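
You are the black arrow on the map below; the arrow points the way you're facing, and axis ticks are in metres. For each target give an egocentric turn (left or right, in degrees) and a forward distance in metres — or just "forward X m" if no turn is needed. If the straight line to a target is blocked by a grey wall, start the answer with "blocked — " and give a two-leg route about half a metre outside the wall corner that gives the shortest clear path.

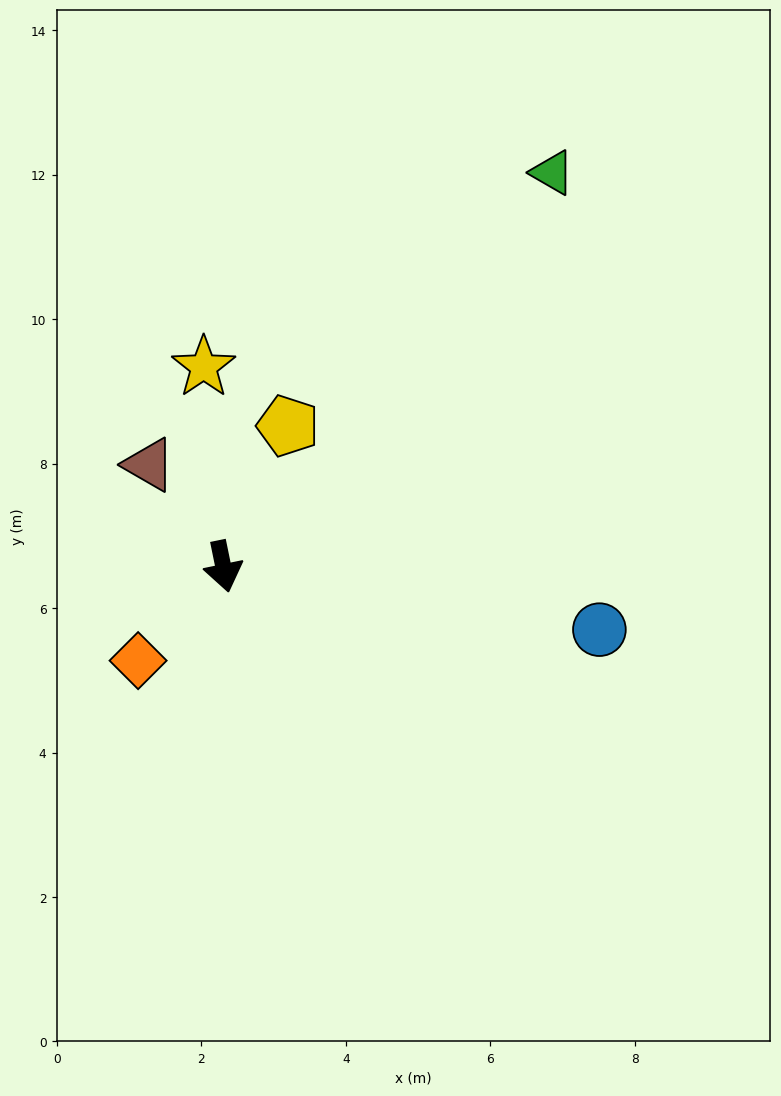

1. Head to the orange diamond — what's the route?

turn right 54°, forward 1.8 m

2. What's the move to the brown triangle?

turn right 155°, forward 1.7 m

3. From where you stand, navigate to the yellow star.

turn left 174°, forward 2.8 m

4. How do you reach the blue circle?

turn left 69°, forward 5.3 m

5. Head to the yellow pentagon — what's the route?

turn left 144°, forward 2.1 m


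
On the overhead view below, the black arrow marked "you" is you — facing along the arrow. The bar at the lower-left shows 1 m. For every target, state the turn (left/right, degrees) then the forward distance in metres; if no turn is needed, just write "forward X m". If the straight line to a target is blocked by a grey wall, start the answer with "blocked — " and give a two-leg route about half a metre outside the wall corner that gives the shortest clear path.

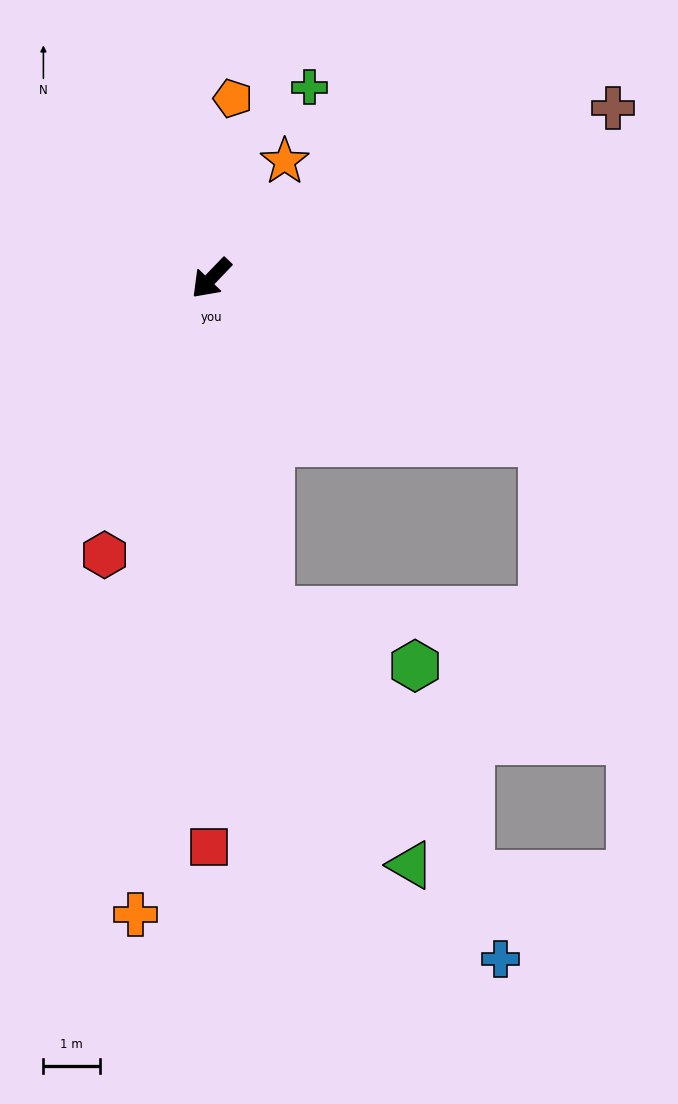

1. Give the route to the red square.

turn left 44°, forward 10.0 m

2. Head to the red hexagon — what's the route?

turn left 23°, forward 5.2 m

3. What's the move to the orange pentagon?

turn right 143°, forward 3.2 m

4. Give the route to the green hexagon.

blocked — turn left 54°, forward 6.0 m, then turn left 59°, forward 2.7 m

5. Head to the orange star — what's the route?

turn right 168°, forward 2.4 m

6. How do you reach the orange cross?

turn left 37°, forward 11.3 m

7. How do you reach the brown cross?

turn left 157°, forward 7.7 m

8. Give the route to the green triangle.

blocked — turn left 54°, forward 6.0 m, then turn left 19°, forward 5.1 m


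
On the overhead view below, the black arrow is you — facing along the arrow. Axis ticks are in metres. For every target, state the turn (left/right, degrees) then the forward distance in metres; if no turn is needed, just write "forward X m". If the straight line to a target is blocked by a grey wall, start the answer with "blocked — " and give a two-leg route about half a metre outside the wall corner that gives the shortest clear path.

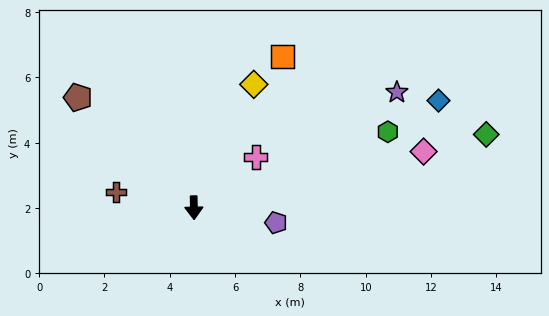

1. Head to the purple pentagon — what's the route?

turn left 79°, forward 2.6 m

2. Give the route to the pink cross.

turn left 128°, forward 2.4 m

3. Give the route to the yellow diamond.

turn left 153°, forward 4.2 m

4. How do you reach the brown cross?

turn right 103°, forward 2.4 m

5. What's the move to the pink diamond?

turn left 103°, forward 7.2 m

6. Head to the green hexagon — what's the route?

turn left 110°, forward 6.4 m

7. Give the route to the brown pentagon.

turn right 135°, forward 4.9 m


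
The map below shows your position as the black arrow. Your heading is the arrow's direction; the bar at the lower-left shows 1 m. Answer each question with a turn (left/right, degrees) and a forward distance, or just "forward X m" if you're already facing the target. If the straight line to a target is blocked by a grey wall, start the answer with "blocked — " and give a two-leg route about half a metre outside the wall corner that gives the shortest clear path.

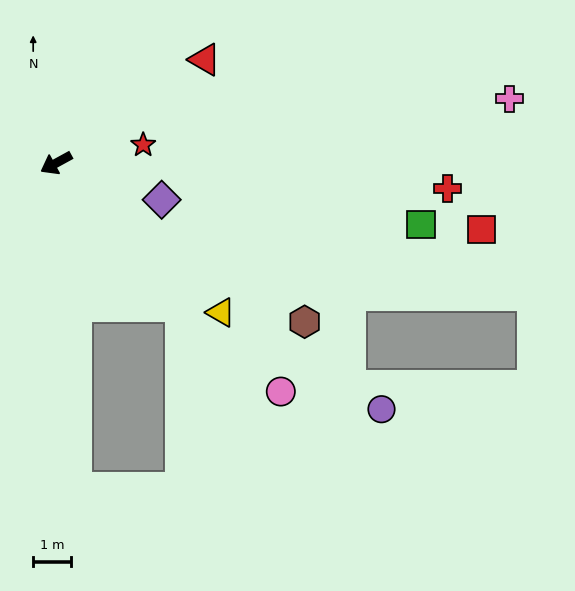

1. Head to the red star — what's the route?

turn left 163°, forward 2.3 m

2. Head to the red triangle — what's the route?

turn right 174°, forward 4.7 m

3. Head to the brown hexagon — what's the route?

turn left 119°, forward 7.7 m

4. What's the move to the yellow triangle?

turn left 109°, forward 5.8 m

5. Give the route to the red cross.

turn left 148°, forward 10.3 m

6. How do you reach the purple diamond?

turn left 132°, forward 2.9 m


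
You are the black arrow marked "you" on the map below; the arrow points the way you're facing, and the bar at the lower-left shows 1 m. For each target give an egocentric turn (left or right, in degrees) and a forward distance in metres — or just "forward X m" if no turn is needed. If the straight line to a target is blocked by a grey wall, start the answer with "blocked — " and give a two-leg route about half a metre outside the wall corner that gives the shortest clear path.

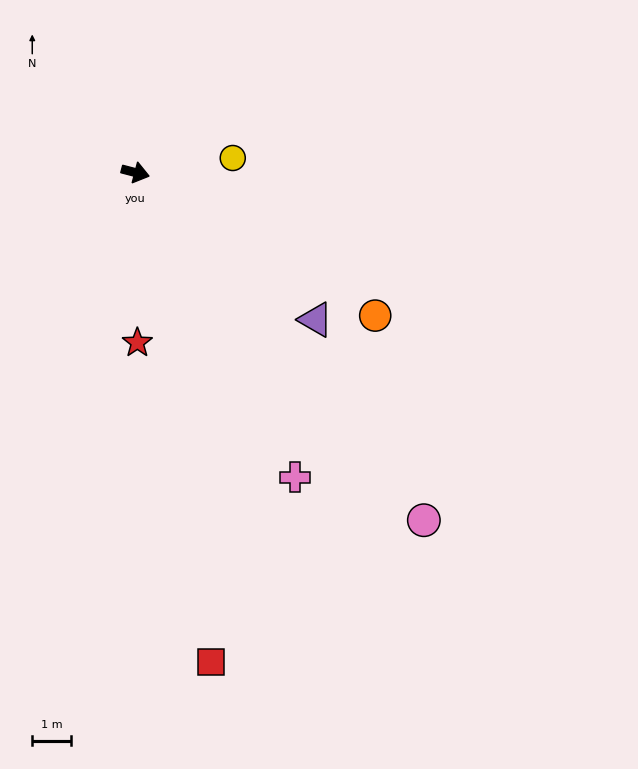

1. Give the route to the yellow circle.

turn left 23°, forward 2.5 m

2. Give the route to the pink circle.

turn right 36°, forward 11.7 m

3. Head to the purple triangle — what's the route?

turn right 25°, forward 6.0 m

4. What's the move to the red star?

turn right 75°, forward 4.4 m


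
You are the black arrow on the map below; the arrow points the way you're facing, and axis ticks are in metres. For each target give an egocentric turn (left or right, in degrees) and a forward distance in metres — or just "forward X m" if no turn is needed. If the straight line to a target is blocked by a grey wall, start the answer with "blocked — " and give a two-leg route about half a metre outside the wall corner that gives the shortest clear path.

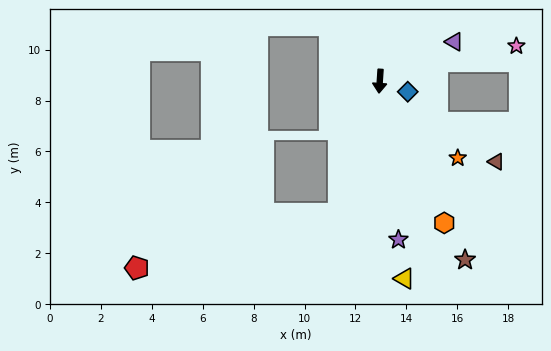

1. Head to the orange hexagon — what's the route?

turn left 28°, forward 6.1 m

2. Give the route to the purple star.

turn left 11°, forward 6.3 m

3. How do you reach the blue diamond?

turn left 73°, forward 1.2 m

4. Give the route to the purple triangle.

turn left 122°, forward 3.3 m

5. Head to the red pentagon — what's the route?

blocked — turn right 14°, forward 5.4 m, then turn right 57°, forward 8.2 m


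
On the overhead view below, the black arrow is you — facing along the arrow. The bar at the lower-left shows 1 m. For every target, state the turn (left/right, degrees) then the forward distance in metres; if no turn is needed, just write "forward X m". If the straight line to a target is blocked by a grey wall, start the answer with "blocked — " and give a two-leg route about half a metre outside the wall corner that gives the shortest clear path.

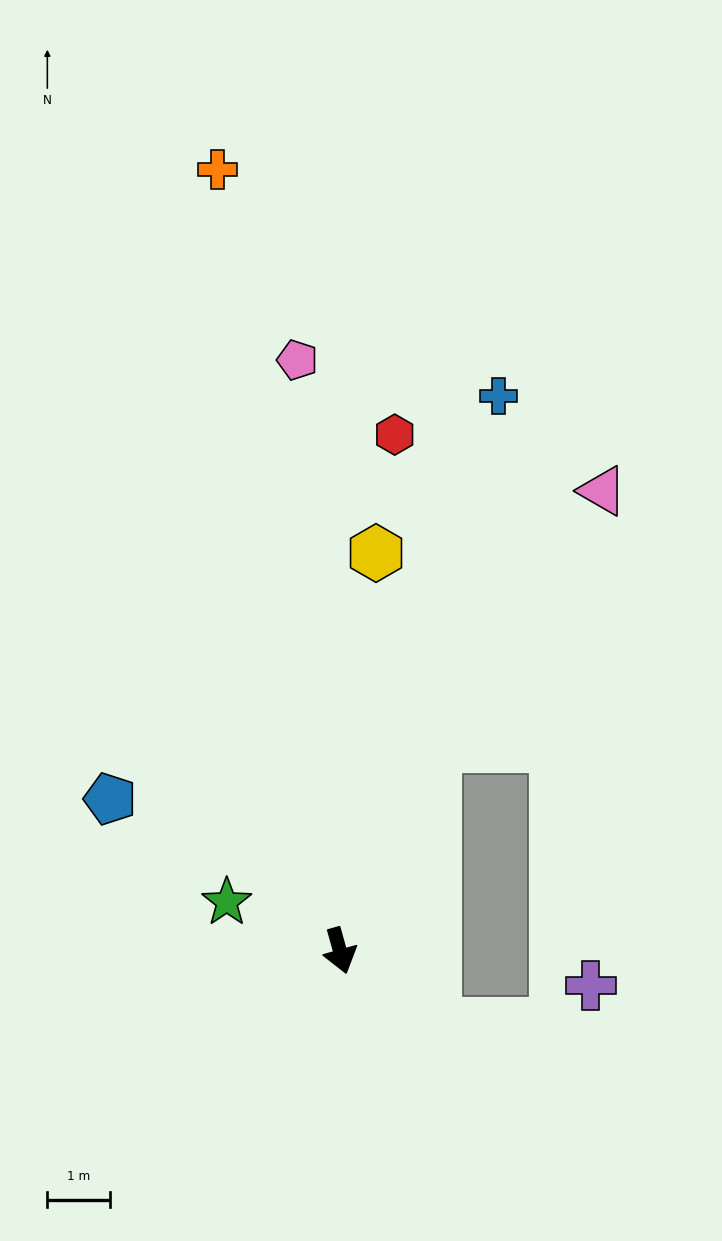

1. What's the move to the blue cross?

turn left 148°, forward 9.2 m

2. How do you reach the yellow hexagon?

turn left 159°, forward 6.3 m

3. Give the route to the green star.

turn right 129°, forward 2.0 m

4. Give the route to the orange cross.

turn left 173°, forward 12.6 m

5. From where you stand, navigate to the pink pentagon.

turn left 169°, forward 9.4 m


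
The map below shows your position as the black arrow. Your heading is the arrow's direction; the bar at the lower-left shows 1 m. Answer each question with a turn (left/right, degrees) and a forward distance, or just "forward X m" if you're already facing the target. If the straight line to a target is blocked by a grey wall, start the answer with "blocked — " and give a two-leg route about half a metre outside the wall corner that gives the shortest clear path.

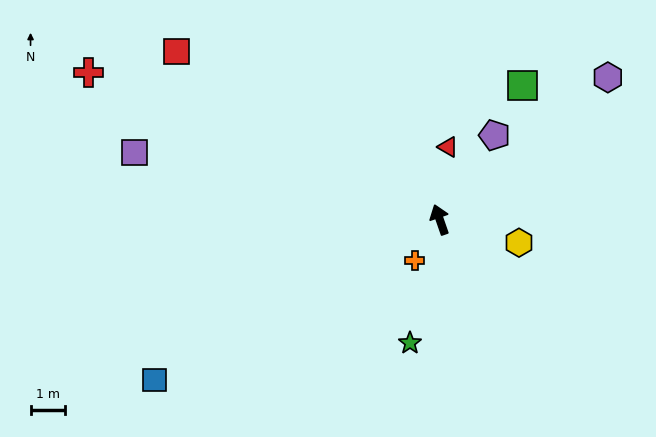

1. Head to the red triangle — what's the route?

turn right 26°, forward 2.1 m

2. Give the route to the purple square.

turn left 58°, forward 9.1 m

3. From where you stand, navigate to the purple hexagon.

turn right 69°, forward 6.4 m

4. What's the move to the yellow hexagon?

turn right 125°, forward 2.4 m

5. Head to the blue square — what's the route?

turn left 100°, forward 9.5 m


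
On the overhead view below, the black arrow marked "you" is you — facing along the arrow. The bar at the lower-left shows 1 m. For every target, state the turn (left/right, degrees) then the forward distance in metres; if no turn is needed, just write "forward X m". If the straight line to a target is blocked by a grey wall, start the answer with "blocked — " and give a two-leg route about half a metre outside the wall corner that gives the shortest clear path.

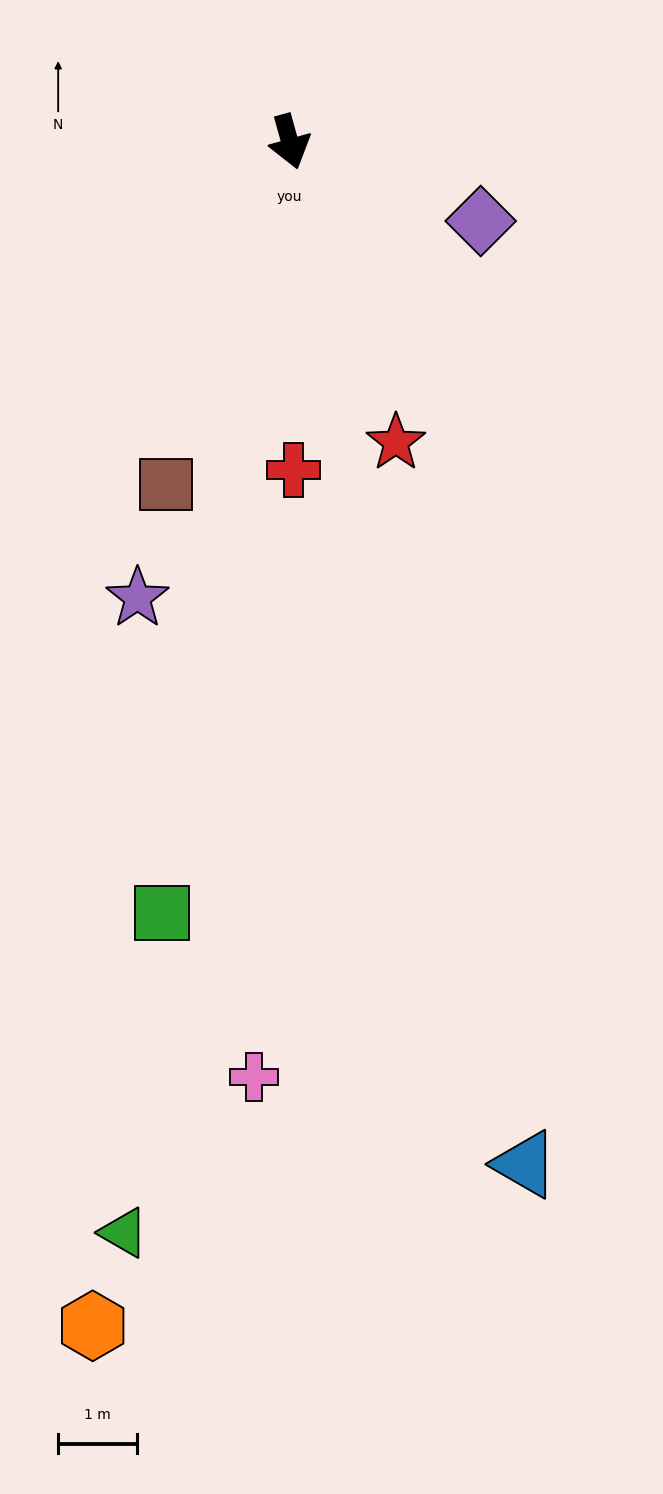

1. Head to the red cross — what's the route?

turn right 15°, forward 4.2 m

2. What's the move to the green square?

turn right 25°, forward 10.0 m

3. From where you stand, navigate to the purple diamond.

turn left 52°, forward 2.6 m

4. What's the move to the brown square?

turn right 35°, forward 4.6 m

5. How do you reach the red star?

turn left 4°, forward 4.1 m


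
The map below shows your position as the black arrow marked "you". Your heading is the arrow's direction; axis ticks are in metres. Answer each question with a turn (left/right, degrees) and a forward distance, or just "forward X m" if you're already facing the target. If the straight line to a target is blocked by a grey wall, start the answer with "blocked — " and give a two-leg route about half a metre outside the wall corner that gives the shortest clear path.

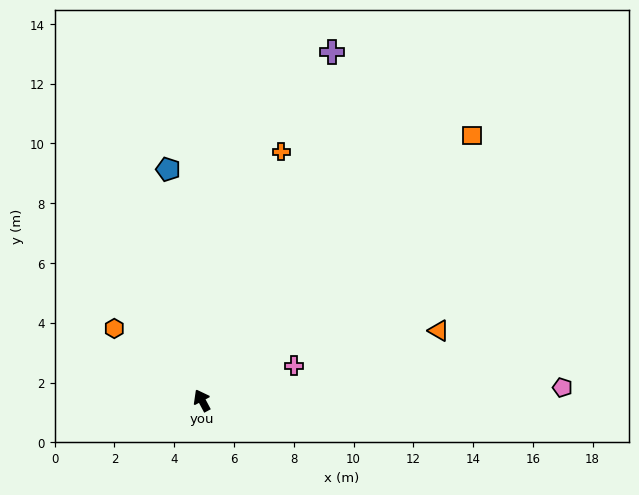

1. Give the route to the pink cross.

turn right 97°, forward 3.3 m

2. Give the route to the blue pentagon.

turn right 20°, forward 7.8 m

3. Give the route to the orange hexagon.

turn left 23°, forward 3.8 m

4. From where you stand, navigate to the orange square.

turn right 74°, forward 12.7 m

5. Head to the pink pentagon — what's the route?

turn right 116°, forward 12.1 m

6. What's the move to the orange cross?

turn right 46°, forward 8.7 m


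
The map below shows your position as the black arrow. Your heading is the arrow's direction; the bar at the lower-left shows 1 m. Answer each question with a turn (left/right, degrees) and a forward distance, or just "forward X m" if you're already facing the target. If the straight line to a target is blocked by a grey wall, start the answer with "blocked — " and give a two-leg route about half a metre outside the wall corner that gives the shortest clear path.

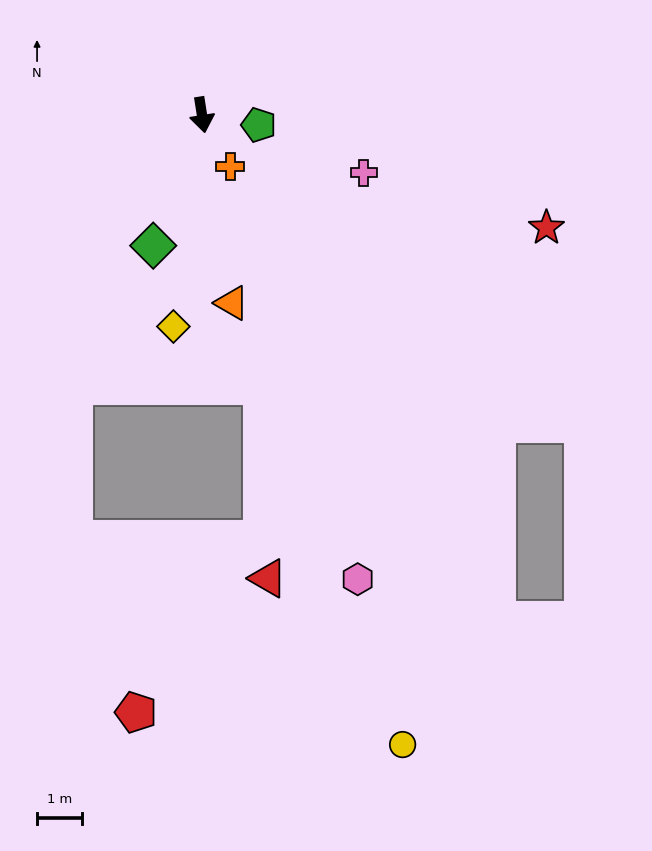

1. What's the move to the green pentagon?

turn left 71°, forward 1.3 m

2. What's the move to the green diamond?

turn right 29°, forward 3.1 m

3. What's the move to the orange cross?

turn left 20°, forward 1.3 m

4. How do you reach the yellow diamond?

turn right 17°, forward 4.8 m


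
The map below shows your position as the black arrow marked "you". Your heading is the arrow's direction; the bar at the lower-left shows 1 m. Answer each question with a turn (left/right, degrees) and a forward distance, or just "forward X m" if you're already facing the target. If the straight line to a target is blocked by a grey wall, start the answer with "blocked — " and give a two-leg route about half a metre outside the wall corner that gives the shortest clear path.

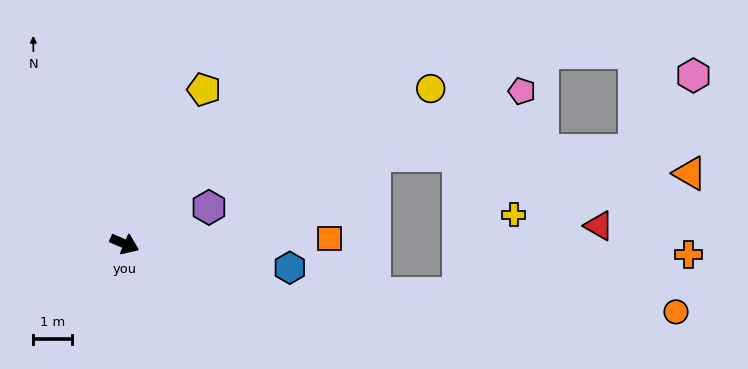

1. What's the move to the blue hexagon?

turn left 15°, forward 4.4 m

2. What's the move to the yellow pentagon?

turn left 86°, forward 4.5 m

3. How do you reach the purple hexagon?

turn left 47°, forward 2.4 m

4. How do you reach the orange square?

turn left 25°, forward 5.4 m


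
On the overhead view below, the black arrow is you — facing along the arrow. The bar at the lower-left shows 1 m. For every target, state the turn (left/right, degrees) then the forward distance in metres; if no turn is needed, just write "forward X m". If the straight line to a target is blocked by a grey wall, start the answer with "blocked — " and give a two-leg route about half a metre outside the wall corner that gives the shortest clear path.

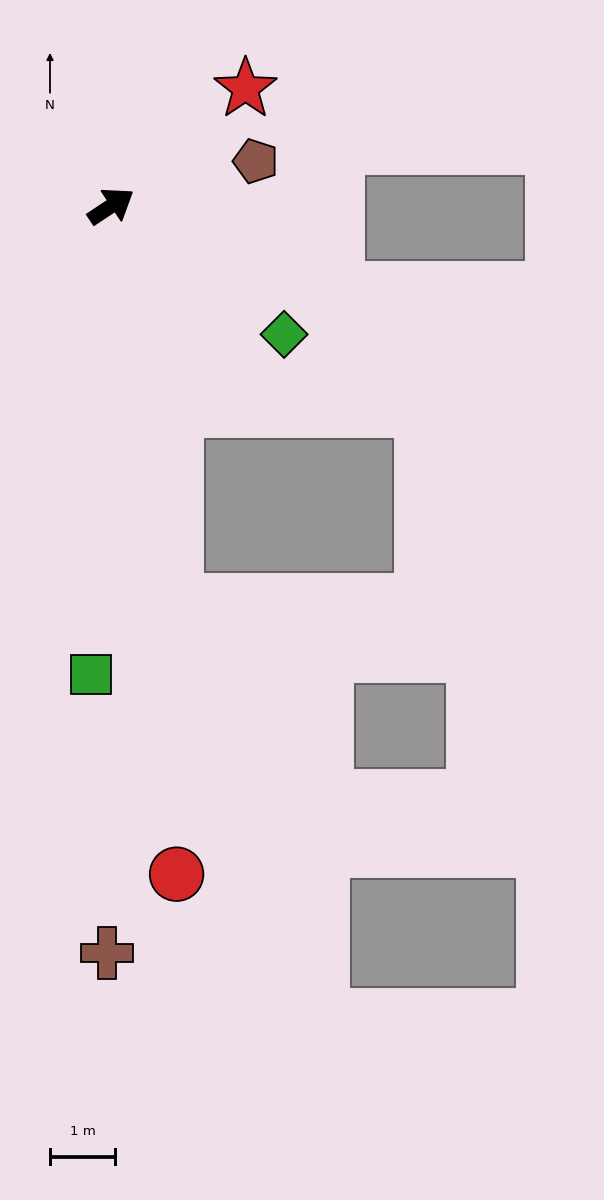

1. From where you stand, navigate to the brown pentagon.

turn right 16°, forward 2.3 m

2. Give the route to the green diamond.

turn right 70°, forward 3.3 m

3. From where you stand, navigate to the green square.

turn right 126°, forward 7.2 m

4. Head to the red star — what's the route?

turn left 8°, forward 2.7 m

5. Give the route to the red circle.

turn right 118°, forward 10.3 m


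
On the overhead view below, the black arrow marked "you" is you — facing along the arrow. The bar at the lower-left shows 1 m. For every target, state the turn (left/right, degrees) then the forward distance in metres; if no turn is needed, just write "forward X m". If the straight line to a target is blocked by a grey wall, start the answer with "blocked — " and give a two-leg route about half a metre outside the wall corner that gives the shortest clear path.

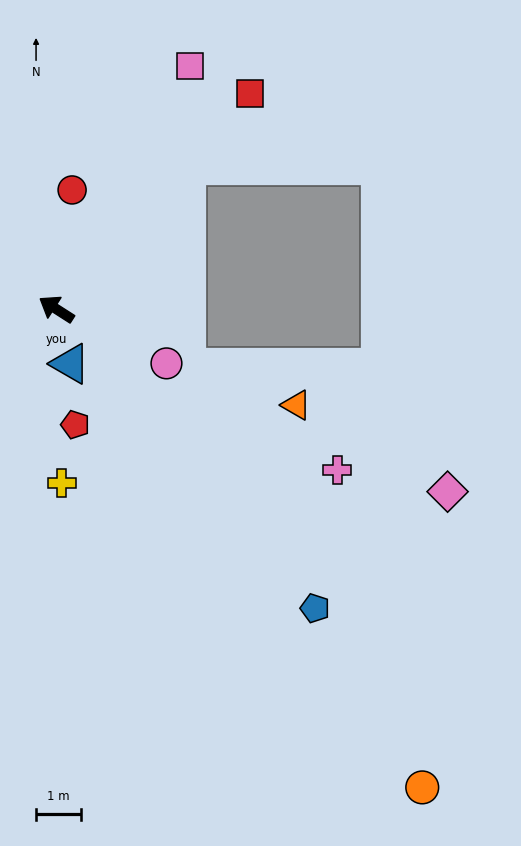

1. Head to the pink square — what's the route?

turn right 86°, forward 6.2 m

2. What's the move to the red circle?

turn right 65°, forward 2.7 m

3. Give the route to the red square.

turn right 99°, forward 6.5 m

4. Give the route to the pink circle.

turn right 174°, forward 2.7 m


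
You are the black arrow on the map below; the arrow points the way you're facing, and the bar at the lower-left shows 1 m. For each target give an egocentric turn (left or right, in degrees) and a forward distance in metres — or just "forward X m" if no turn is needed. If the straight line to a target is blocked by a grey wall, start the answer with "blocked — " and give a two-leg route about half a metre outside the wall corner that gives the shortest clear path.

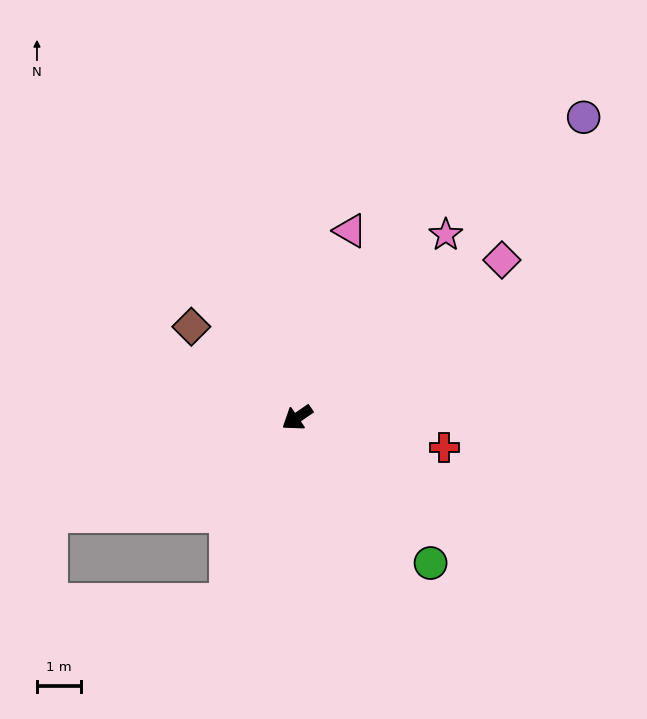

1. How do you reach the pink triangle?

turn right 140°, forward 4.4 m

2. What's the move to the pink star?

turn right 164°, forward 5.4 m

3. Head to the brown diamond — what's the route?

turn right 75°, forward 3.2 m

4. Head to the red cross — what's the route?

turn left 134°, forward 3.4 m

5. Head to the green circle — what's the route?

turn left 98°, forward 4.5 m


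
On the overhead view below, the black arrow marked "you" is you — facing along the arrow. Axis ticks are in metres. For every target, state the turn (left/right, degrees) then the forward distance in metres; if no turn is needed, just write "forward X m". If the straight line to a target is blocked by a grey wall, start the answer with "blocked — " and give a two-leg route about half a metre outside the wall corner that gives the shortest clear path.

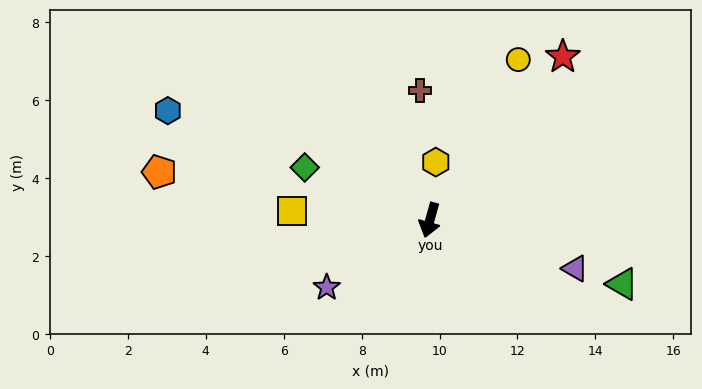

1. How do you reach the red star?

turn left 156°, forward 5.4 m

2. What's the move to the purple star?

turn right 41°, forward 3.2 m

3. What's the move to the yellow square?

turn right 78°, forward 3.6 m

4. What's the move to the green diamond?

turn right 97°, forward 3.5 m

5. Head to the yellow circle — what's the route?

turn left 167°, forward 4.7 m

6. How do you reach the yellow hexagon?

turn right 170°, forward 1.5 m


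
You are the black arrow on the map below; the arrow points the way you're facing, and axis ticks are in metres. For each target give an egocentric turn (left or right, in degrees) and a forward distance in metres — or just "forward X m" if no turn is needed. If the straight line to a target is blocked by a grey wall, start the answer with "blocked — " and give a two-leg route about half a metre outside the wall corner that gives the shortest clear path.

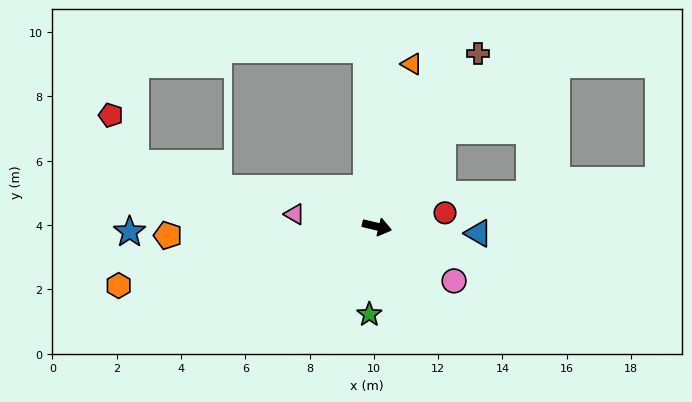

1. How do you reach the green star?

turn right 81°, forward 2.7 m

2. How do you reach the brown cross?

turn left 73°, forward 6.2 m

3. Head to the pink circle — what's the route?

turn right 22°, forward 2.9 m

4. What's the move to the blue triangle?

turn left 10°, forward 3.2 m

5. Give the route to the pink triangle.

turn right 175°, forward 2.6 m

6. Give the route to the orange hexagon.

turn right 154°, forward 8.2 m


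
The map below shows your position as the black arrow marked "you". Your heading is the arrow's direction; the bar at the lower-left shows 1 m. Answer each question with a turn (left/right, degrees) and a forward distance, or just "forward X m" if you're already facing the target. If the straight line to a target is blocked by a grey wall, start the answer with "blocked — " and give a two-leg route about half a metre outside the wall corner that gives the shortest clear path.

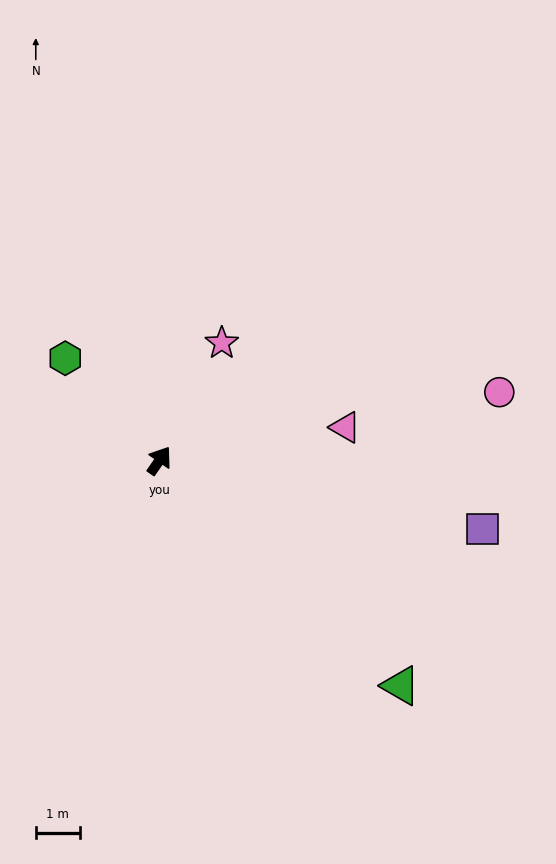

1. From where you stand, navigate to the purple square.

turn right 67°, forward 7.5 m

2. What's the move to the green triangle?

turn right 98°, forward 7.5 m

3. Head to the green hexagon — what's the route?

turn left 77°, forward 3.2 m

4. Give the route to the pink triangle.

turn right 45°, forward 4.3 m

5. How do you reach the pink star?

turn left 7°, forward 3.0 m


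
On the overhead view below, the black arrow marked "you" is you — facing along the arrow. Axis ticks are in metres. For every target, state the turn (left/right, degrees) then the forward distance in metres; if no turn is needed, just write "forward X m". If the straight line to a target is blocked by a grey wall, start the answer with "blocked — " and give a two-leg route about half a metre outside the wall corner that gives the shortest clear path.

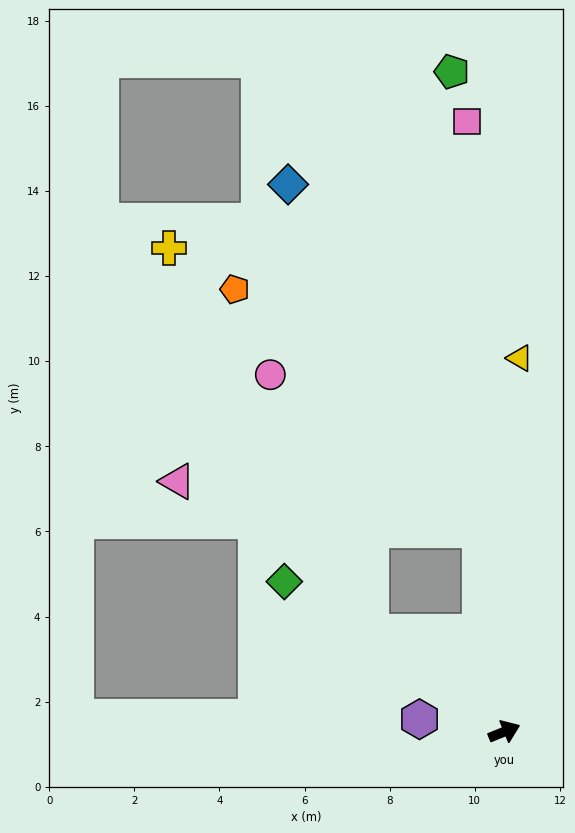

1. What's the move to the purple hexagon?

turn left 150°, forward 2.0 m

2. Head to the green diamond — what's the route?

turn left 124°, forward 6.3 m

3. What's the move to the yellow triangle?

turn left 66°, forward 8.8 m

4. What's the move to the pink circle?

blocked — turn left 121°, forward 3.9 m, then turn right 32°, forward 6.5 m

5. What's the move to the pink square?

turn left 71°, forward 14.4 m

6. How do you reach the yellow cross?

blocked — turn left 121°, forward 3.9 m, then turn right 25°, forward 10.2 m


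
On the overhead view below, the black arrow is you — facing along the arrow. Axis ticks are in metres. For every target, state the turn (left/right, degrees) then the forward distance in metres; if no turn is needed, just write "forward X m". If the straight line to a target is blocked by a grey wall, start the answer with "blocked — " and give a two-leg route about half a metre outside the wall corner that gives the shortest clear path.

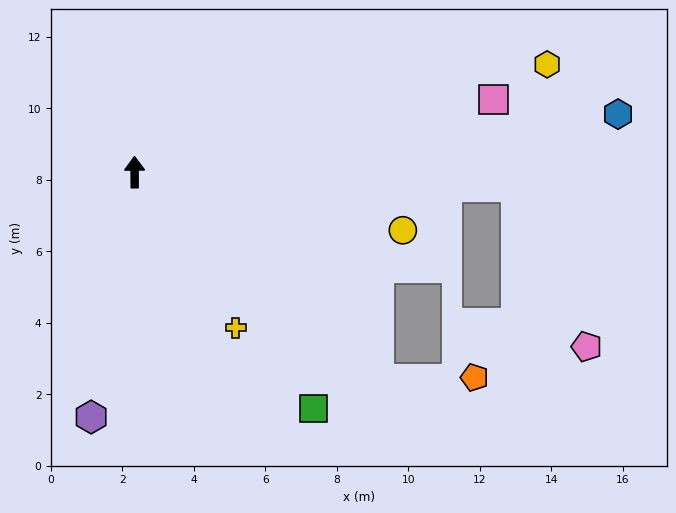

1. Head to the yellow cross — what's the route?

turn right 147°, forward 5.2 m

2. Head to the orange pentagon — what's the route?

blocked — turn right 131°, forward 9.0 m, then turn left 42°, forward 2.7 m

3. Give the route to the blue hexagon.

turn right 84°, forward 13.6 m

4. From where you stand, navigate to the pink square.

turn right 79°, forward 10.3 m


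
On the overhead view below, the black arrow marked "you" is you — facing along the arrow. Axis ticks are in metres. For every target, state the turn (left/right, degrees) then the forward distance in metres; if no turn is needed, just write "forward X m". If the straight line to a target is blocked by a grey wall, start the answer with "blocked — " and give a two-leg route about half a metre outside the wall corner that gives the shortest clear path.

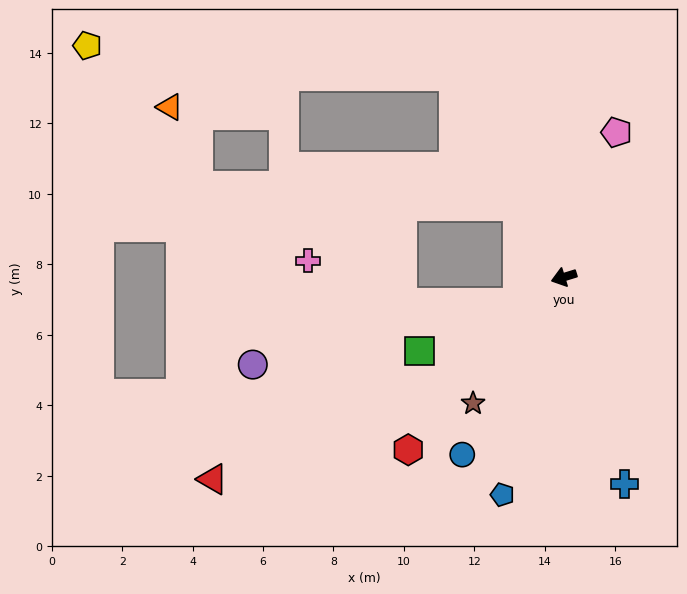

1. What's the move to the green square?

turn left 10°, forward 4.6 m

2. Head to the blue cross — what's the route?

turn left 89°, forward 6.1 m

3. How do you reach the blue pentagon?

turn left 57°, forward 6.4 m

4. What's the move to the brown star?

turn left 37°, forward 4.4 m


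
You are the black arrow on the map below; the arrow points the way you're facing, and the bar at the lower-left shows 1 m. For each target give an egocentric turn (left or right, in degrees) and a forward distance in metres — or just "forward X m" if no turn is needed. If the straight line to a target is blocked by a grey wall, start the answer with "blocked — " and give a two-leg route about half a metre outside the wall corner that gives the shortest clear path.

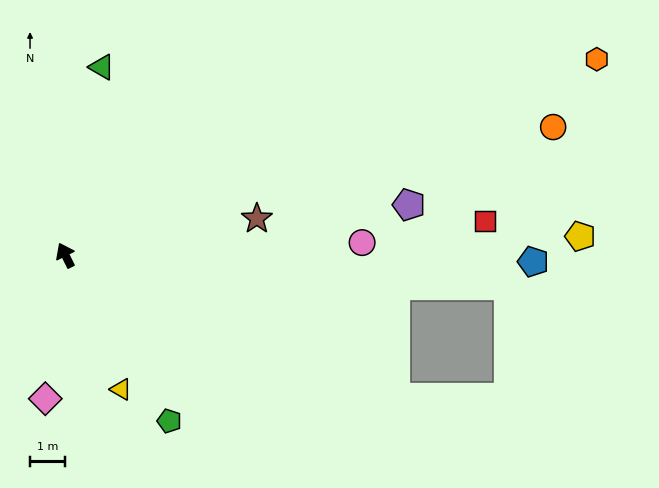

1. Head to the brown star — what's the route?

turn right 106°, forward 5.5 m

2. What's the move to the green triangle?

turn right 37°, forward 5.4 m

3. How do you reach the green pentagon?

turn right 174°, forward 5.6 m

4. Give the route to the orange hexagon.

turn right 96°, forward 16.1 m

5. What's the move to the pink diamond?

turn left 146°, forward 4.1 m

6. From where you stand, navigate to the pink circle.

turn right 114°, forward 8.4 m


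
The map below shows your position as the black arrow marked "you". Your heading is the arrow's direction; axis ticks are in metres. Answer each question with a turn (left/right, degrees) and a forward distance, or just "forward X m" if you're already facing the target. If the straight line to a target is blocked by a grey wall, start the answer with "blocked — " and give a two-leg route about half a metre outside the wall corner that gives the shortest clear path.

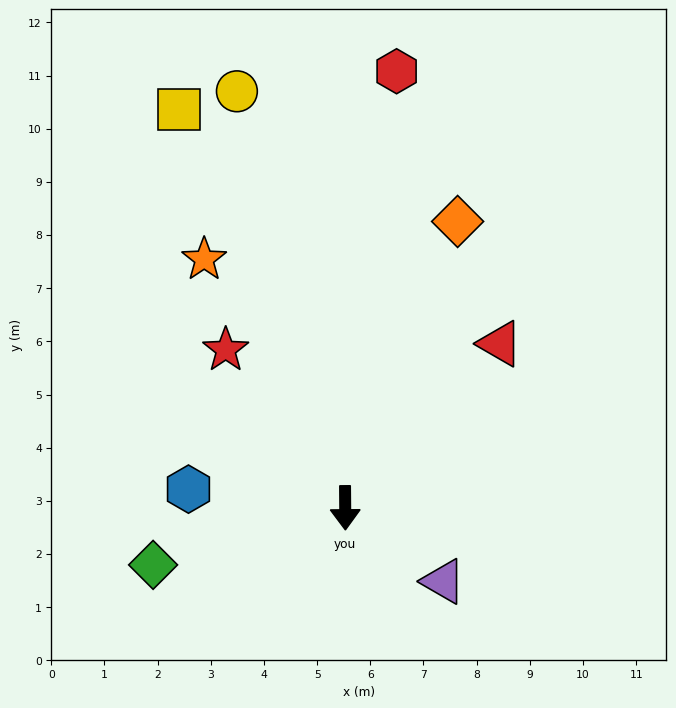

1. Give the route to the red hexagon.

turn left 173°, forward 8.3 m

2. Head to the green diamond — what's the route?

turn right 74°, forward 3.8 m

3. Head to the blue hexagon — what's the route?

turn right 97°, forward 3.0 m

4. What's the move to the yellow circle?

turn right 166°, forward 8.1 m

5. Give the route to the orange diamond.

turn left 158°, forward 5.8 m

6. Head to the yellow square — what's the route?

turn right 158°, forward 8.1 m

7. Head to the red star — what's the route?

turn right 143°, forward 3.7 m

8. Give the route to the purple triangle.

turn left 53°, forward 2.3 m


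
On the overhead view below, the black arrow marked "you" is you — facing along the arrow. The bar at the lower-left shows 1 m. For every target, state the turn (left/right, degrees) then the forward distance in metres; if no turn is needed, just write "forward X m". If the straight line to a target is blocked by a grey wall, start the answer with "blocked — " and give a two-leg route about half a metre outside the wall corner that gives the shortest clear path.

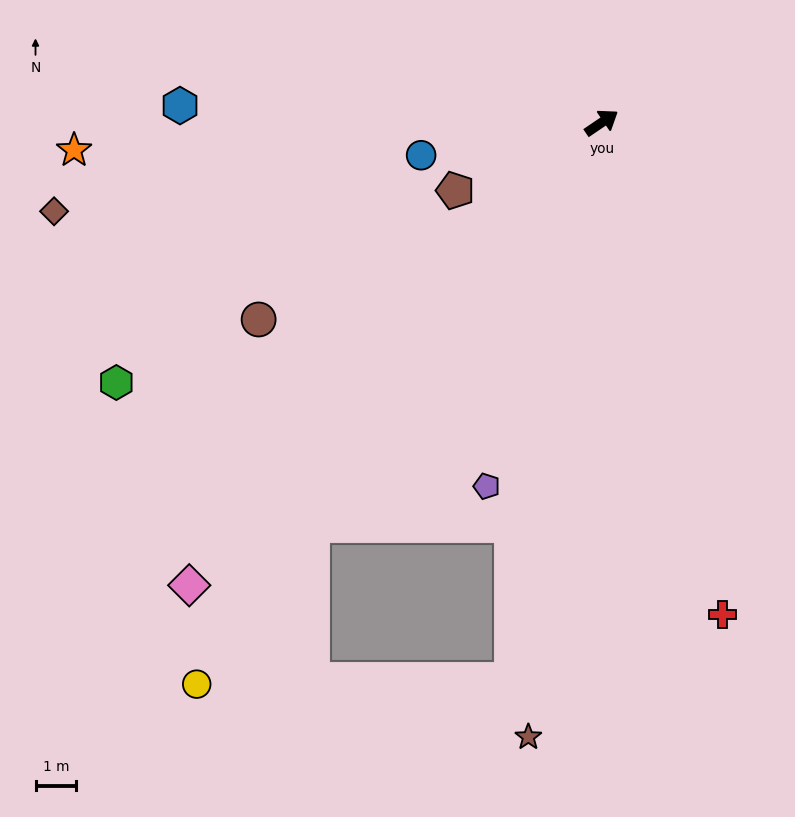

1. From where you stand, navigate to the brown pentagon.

turn left 171°, forward 4.0 m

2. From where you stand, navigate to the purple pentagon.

turn right 142°, forward 9.3 m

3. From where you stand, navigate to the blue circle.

turn left 156°, forward 4.5 m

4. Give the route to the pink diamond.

turn right 166°, forward 15.2 m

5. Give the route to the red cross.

turn right 110°, forward 12.4 m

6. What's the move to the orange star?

turn left 149°, forward 12.9 m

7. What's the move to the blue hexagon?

turn left 144°, forward 10.3 m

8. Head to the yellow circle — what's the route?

turn right 160°, forward 17.0 m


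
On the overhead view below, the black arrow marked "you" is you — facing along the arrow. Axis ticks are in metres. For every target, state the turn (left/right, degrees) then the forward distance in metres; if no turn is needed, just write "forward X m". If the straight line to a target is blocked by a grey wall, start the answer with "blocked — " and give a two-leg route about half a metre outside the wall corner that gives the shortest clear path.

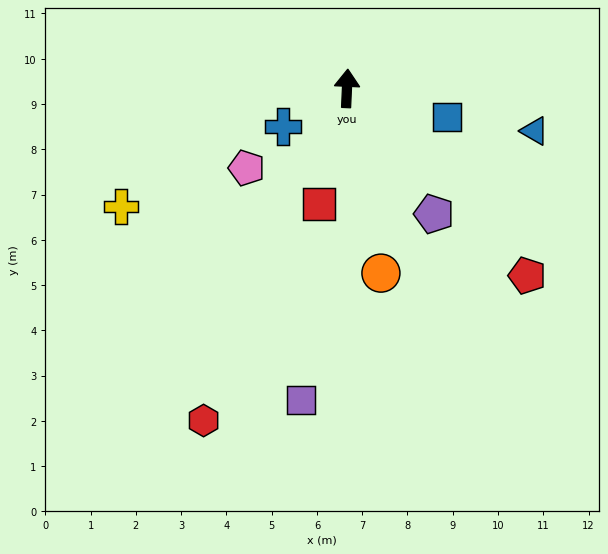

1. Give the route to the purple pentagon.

turn right 143°, forward 3.4 m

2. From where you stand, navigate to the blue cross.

turn left 123°, forward 1.6 m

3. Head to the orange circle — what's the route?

turn right 167°, forward 4.2 m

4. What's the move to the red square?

turn left 169°, forward 2.6 m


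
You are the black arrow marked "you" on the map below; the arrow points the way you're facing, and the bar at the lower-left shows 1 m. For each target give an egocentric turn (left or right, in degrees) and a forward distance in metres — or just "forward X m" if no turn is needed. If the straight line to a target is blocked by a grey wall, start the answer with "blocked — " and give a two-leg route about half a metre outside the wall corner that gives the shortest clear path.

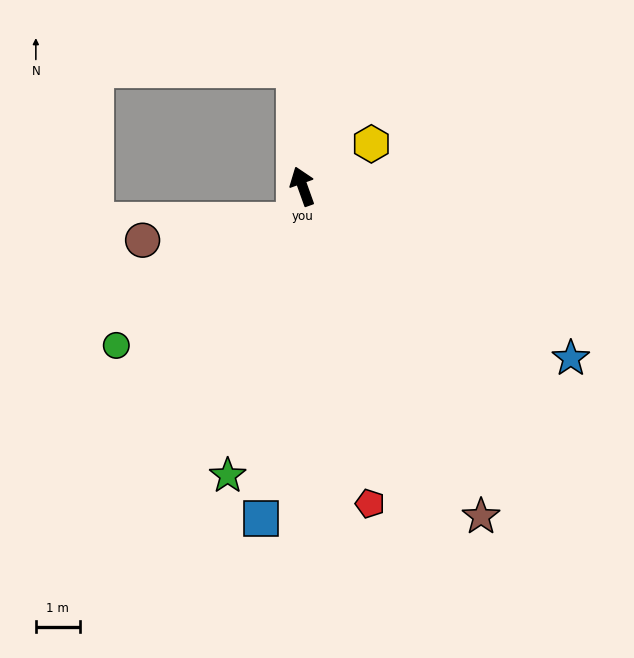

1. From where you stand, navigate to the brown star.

turn right 171°, forward 8.6 m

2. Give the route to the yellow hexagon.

turn right 78°, forward 1.8 m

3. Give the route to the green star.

turn left 146°, forward 6.8 m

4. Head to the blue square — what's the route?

turn left 153°, forward 7.6 m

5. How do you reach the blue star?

turn right 142°, forward 7.3 m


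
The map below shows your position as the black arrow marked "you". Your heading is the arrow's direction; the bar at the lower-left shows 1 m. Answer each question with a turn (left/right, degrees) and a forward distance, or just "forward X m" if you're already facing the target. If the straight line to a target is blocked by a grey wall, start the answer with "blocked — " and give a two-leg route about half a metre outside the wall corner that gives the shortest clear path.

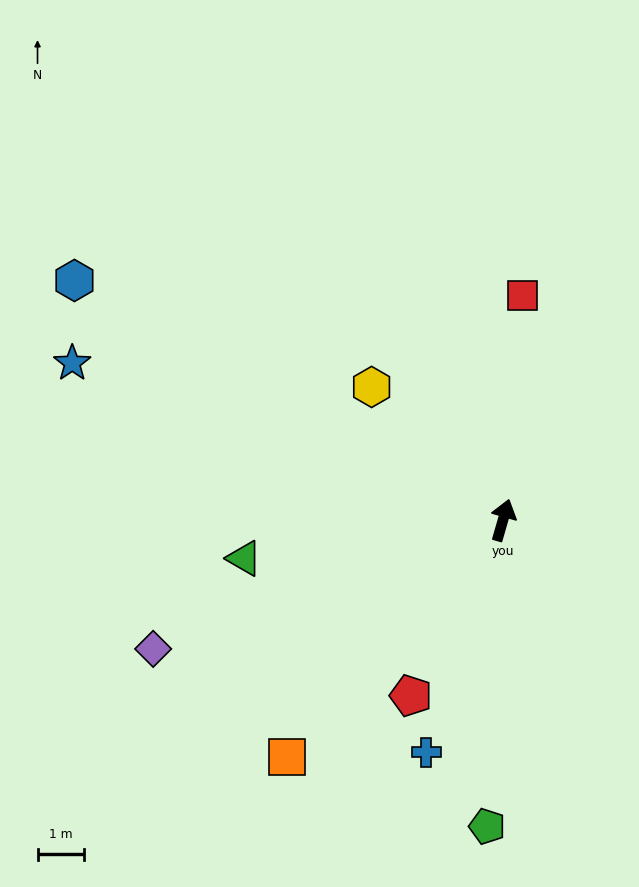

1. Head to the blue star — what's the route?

turn left 86°, forward 9.9 m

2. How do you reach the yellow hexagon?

turn left 61°, forward 4.1 m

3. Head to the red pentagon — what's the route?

turn left 168°, forward 4.3 m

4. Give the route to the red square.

turn left 11°, forward 4.9 m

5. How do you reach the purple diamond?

turn left 126°, forward 8.1 m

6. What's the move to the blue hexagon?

turn left 77°, forward 10.6 m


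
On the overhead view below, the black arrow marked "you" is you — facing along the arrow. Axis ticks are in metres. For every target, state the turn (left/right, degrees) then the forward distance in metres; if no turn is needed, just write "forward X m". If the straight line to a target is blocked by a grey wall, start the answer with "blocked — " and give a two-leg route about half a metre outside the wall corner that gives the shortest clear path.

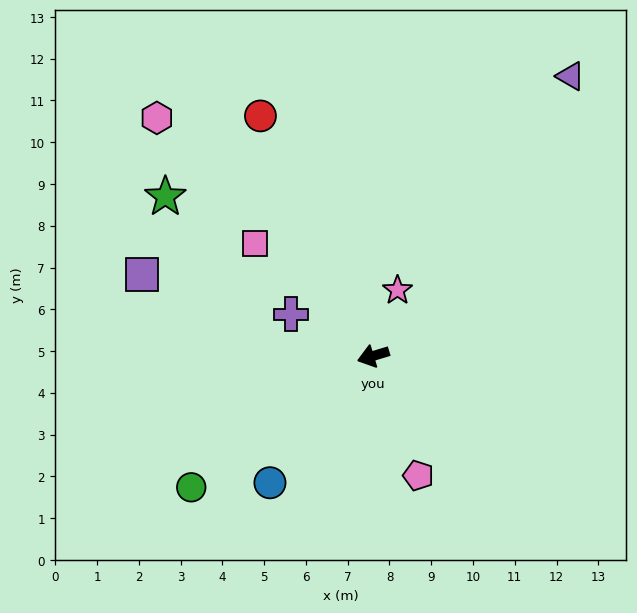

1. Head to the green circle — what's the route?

turn left 19°, forward 5.4 m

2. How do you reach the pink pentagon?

turn left 94°, forward 3.1 m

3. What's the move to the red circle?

turn right 82°, forward 6.3 m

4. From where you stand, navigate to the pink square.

turn right 60°, forward 3.9 m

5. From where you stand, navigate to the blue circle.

turn left 34°, forward 3.9 m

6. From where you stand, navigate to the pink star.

turn right 127°, forward 1.7 m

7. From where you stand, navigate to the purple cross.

turn right 44°, forward 2.2 m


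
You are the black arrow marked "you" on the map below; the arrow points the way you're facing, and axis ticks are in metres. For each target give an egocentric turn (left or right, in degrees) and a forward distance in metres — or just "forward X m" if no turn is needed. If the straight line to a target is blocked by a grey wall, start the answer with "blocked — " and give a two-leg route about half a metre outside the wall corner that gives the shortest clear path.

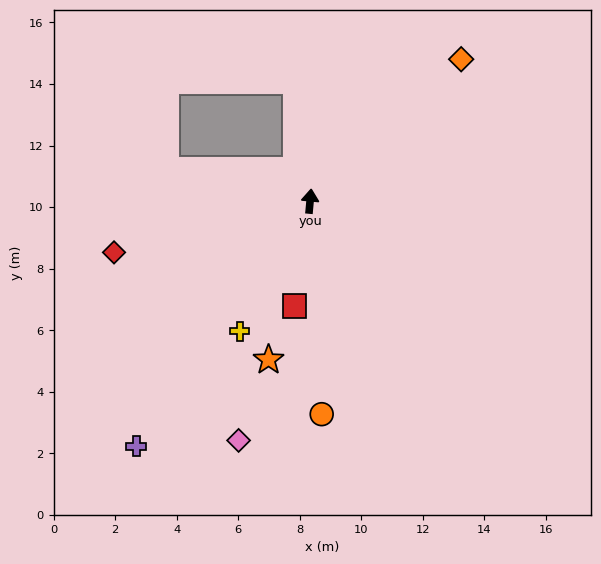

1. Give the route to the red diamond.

turn left 110°, forward 6.6 m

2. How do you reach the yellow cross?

turn left 157°, forward 4.8 m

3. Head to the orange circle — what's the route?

turn right 172°, forward 6.9 m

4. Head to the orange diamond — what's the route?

turn right 42°, forward 6.7 m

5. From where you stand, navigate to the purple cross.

turn left 150°, forward 9.8 m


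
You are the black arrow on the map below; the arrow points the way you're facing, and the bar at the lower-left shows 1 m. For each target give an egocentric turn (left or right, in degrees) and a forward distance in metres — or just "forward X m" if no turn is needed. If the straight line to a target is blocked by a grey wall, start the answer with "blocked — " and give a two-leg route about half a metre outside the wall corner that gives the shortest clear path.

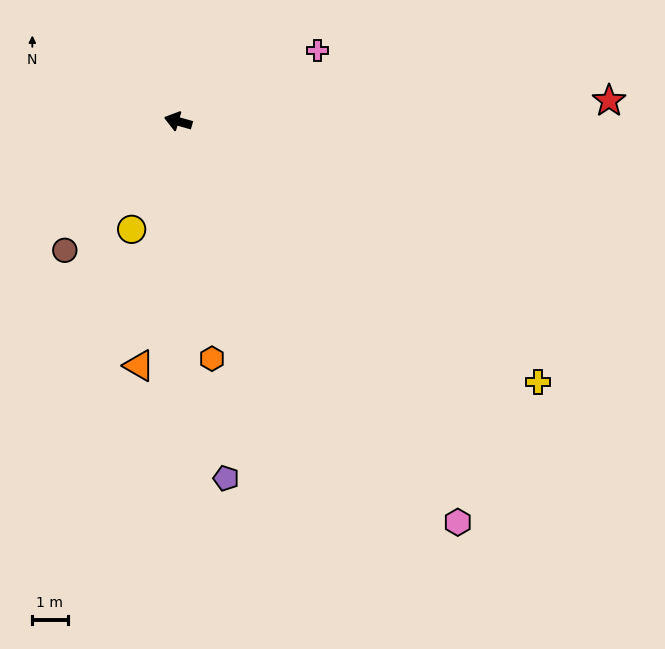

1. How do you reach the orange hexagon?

turn left 114°, forward 6.8 m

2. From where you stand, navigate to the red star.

turn right 162°, forward 12.2 m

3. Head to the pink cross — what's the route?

turn right 137°, forward 4.4 m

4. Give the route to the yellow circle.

turn left 82°, forward 3.3 m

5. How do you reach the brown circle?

turn left 64°, forward 4.9 m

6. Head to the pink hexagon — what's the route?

turn left 141°, forward 13.9 m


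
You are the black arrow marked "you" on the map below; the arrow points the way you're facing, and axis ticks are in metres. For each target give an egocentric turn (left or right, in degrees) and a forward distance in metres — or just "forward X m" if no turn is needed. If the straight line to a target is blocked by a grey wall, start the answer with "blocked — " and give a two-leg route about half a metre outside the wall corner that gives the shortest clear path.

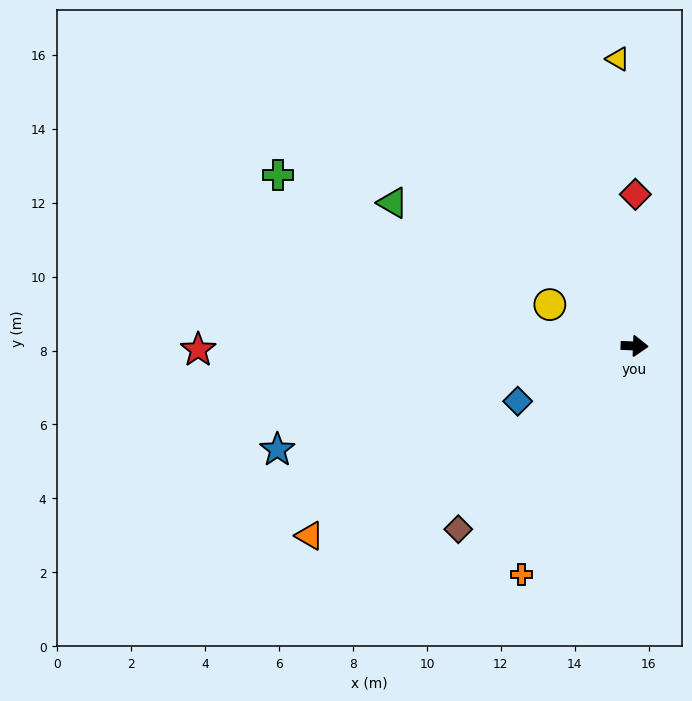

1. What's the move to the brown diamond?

turn right 132°, forward 6.9 m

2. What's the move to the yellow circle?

turn left 156°, forward 2.5 m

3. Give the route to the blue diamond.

turn right 153°, forward 3.5 m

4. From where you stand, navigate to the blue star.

turn right 162°, forward 10.1 m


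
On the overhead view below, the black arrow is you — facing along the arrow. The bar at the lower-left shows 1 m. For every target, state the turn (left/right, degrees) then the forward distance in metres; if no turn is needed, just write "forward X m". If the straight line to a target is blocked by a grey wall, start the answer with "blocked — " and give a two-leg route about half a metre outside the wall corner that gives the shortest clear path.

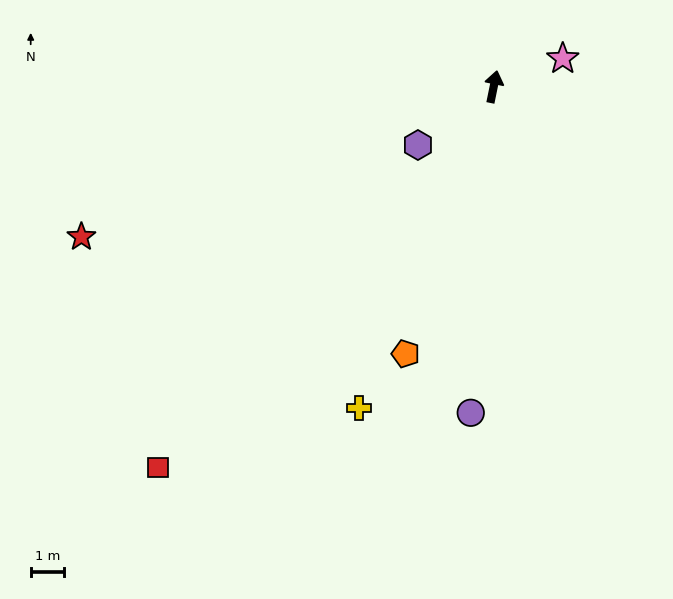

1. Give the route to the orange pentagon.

turn left 173°, forward 8.4 m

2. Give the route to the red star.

turn left 122°, forward 13.0 m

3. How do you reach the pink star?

turn right 56°, forward 2.2 m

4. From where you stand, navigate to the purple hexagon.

turn left 139°, forward 2.8 m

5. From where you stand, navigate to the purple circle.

turn right 172°, forward 9.7 m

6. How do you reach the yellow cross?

turn left 169°, forward 10.4 m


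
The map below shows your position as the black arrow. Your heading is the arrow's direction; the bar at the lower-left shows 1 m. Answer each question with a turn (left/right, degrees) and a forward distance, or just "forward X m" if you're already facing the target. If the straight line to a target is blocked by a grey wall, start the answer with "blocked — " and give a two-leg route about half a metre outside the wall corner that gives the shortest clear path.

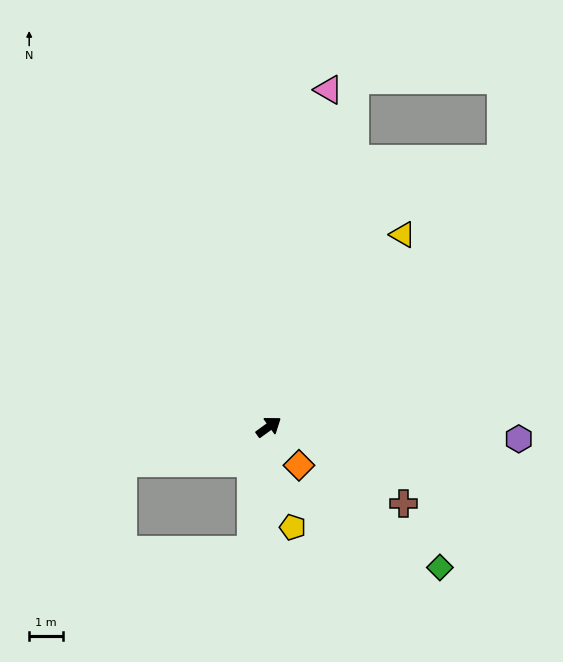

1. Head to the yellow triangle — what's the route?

turn left 19°, forward 7.0 m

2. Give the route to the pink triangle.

turn left 44°, forward 10.2 m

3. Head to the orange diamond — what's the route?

turn right 88°, forward 1.5 m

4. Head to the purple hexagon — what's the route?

turn right 39°, forward 7.4 m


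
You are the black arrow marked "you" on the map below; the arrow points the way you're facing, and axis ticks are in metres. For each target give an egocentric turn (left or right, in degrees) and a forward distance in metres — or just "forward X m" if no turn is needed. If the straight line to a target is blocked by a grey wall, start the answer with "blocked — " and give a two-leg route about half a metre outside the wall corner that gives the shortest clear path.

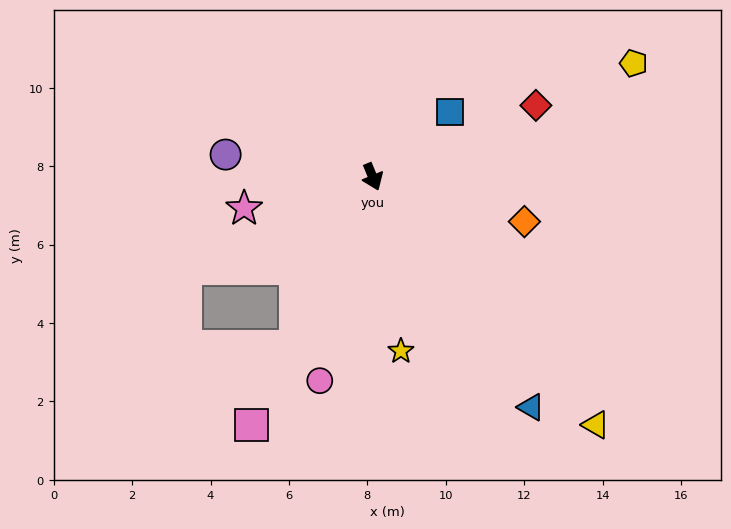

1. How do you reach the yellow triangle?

turn left 20°, forward 8.5 m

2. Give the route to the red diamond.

turn left 91°, forward 4.5 m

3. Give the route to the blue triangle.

turn left 12°, forward 7.1 m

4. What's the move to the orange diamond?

turn left 51°, forward 4.0 m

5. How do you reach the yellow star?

turn right 13°, forward 4.5 m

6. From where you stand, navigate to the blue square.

turn left 108°, forward 2.6 m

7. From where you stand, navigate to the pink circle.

turn right 37°, forward 5.4 m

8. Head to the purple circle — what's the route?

turn right 121°, forward 3.8 m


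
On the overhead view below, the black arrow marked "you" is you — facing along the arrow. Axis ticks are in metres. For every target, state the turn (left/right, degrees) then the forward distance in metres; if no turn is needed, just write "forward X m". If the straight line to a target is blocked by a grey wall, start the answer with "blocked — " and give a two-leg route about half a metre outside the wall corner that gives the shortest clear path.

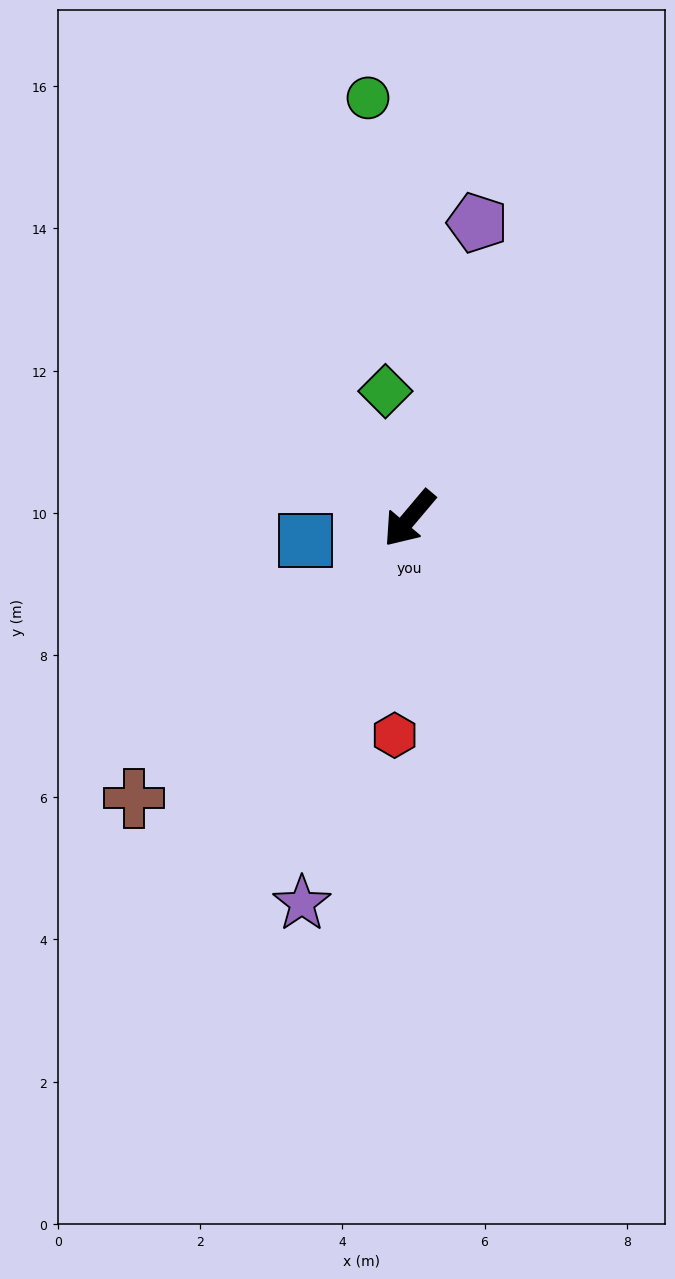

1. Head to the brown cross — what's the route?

turn right 4°, forward 5.5 m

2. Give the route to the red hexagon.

turn left 36°, forward 3.1 m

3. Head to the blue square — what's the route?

turn right 38°, forward 1.5 m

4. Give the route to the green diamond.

turn right 129°, forward 1.8 m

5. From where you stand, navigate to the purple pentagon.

turn right 153°, forward 4.3 m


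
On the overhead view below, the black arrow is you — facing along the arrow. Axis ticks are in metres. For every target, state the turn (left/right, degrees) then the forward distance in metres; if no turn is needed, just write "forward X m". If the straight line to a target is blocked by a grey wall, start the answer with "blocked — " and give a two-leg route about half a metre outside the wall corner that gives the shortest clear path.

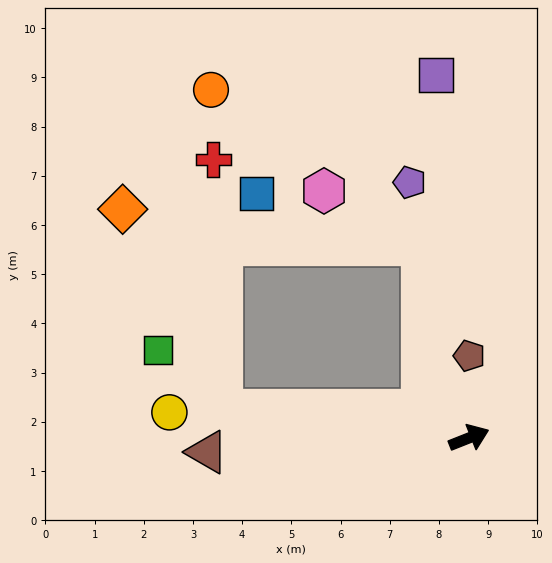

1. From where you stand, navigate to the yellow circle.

turn left 153°, forward 6.1 m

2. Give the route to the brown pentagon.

turn left 68°, forward 1.7 m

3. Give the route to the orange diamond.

blocked — turn left 152°, forward 5.0 m, then turn right 57°, forward 4.6 m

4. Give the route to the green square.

blocked — turn left 152°, forward 5.0 m, then turn right 37°, forward 1.8 m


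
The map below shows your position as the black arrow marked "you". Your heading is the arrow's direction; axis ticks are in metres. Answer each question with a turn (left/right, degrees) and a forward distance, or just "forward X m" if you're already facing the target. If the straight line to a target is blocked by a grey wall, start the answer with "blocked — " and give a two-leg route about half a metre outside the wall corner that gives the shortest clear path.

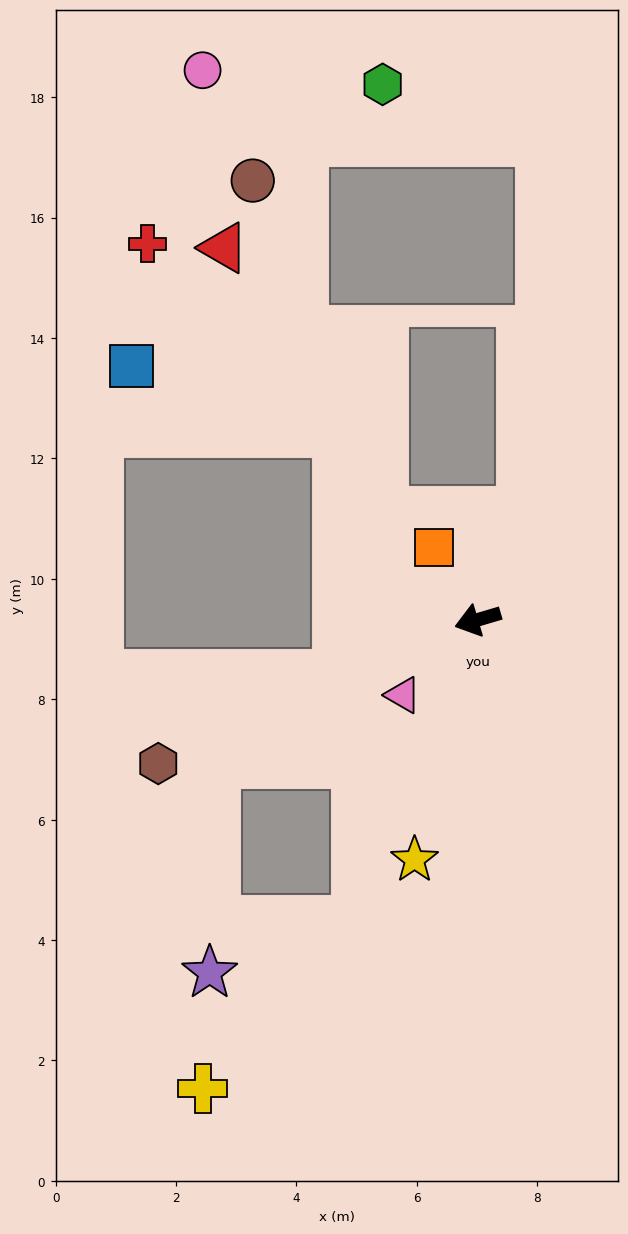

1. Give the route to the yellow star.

turn left 59°, forward 4.1 m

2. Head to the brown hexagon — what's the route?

turn left 8°, forward 5.8 m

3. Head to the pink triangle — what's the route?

turn left 29°, forward 1.8 m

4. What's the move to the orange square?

turn right 75°, forward 1.4 m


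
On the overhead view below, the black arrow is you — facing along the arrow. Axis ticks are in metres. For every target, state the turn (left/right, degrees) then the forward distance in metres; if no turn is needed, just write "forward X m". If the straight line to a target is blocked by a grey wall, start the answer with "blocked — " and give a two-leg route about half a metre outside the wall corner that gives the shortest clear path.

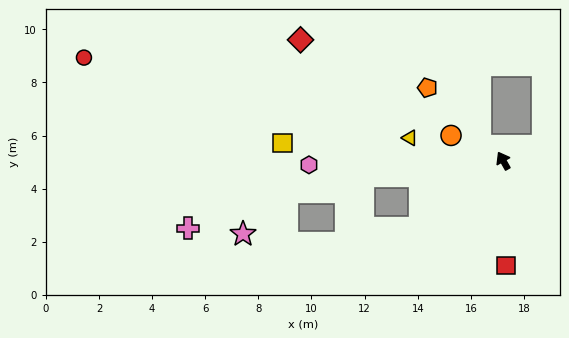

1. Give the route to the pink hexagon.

turn left 62°, forward 7.3 m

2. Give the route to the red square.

turn left 152°, forward 3.9 m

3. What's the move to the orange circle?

turn left 35°, forward 2.2 m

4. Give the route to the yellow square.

turn left 56°, forward 8.3 m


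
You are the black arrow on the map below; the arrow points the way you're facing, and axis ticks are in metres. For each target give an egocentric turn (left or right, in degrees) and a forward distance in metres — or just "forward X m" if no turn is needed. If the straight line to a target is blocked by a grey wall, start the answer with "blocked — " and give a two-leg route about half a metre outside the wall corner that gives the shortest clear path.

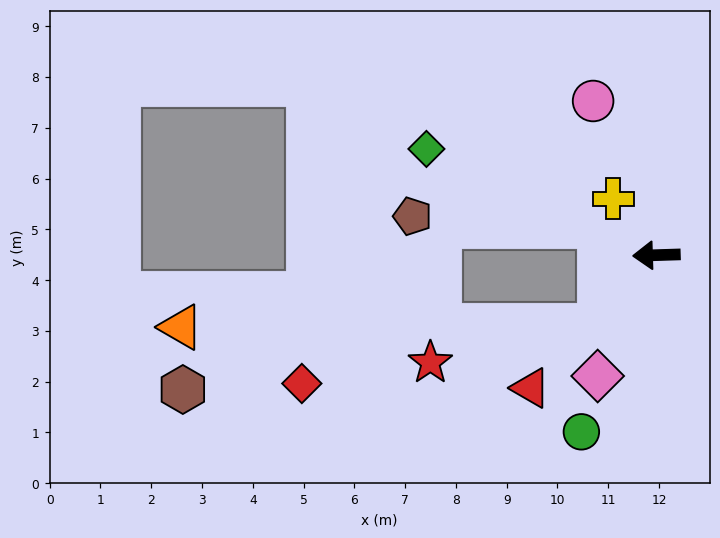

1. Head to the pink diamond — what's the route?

turn left 62°, forward 2.6 m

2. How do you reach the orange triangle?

blocked — turn left 49°, forward 1.8 m, then turn right 51°, forward 8.2 m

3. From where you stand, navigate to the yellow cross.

turn right 54°, forward 1.4 m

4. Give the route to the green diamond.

turn right 27°, forward 5.0 m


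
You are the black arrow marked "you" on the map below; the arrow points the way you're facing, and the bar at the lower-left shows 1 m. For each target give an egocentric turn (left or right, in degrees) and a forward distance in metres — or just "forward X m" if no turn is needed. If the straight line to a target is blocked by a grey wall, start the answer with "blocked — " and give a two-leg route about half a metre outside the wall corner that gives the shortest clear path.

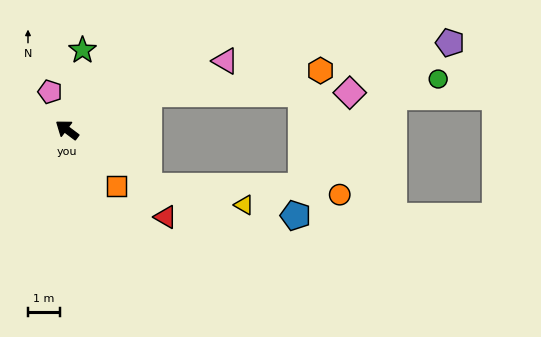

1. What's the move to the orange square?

turn left 168°, forward 2.4 m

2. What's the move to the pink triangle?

turn right 120°, forward 5.4 m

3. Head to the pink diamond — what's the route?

blocked — turn right 119°, forward 2.8 m, then turn right 24°, forward 6.3 m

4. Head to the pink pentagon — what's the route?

turn right 29°, forward 1.3 m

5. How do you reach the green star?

turn right 64°, forward 2.5 m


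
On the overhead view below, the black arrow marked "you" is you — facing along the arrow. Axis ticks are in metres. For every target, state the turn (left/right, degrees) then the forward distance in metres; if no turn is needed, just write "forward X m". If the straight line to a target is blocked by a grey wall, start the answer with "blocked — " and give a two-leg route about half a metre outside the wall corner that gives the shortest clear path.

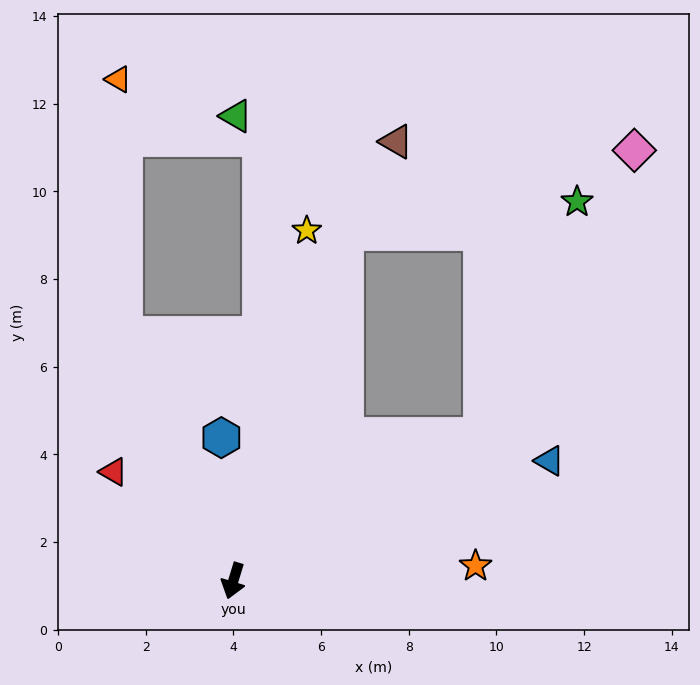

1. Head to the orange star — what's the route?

turn left 110°, forward 5.5 m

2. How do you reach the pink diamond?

blocked — turn left 137°, forward 6.6 m, then turn left 32°, forward 7.4 m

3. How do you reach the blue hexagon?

turn right 158°, forward 3.3 m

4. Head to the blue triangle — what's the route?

turn left 128°, forward 7.7 m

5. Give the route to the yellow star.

turn right 175°, forward 8.2 m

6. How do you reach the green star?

blocked — turn left 137°, forward 6.6 m, then turn left 38°, forward 5.8 m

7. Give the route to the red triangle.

turn right 115°, forward 3.7 m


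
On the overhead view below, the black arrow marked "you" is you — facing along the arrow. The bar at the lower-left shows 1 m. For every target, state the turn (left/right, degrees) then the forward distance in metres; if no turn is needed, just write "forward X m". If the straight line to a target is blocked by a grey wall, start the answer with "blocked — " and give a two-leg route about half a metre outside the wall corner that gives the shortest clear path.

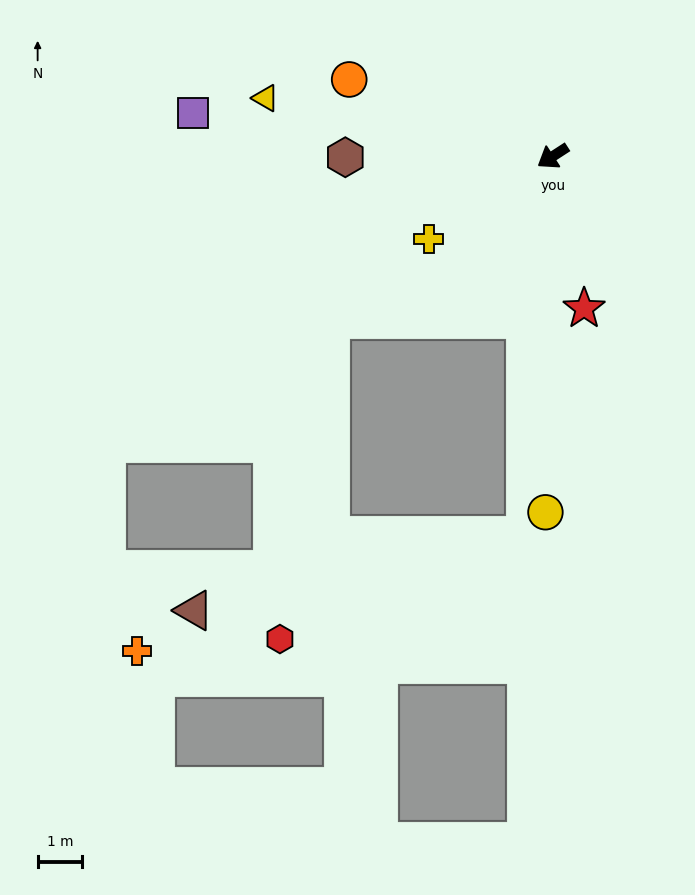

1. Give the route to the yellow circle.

turn left 56°, forward 8.0 m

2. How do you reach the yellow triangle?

turn right 44°, forward 6.6 m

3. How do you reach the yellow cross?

forward 3.4 m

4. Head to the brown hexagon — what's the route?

turn right 33°, forward 4.7 m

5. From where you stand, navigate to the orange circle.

turn right 54°, forward 4.9 m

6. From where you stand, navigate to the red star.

turn left 69°, forward 3.5 m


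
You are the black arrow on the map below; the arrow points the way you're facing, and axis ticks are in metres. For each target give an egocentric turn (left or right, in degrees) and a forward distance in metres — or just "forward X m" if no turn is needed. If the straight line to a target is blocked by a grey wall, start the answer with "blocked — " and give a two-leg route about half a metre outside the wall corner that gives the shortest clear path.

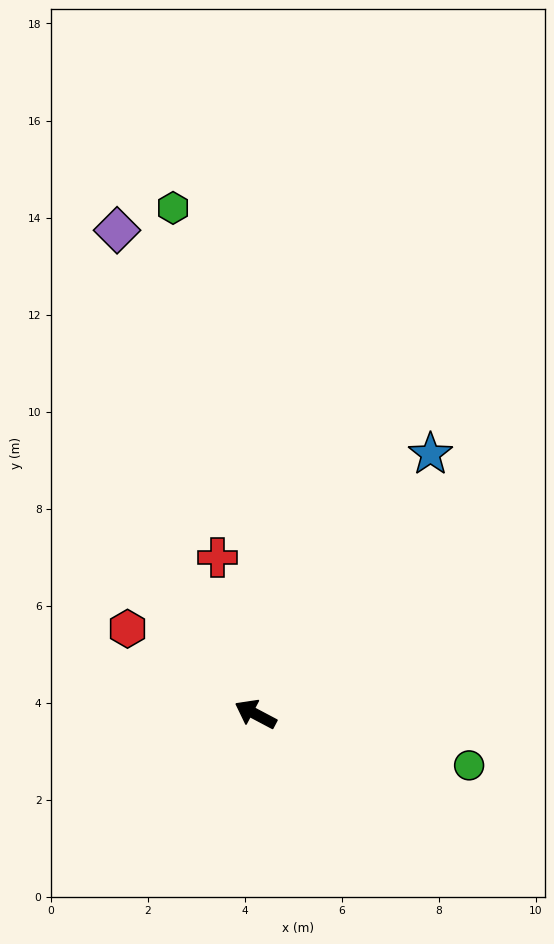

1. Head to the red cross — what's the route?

turn right 48°, forward 3.3 m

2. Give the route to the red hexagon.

turn right 6°, forward 3.2 m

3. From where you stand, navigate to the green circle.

turn right 166°, forward 4.5 m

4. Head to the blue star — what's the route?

turn right 96°, forward 6.5 m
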